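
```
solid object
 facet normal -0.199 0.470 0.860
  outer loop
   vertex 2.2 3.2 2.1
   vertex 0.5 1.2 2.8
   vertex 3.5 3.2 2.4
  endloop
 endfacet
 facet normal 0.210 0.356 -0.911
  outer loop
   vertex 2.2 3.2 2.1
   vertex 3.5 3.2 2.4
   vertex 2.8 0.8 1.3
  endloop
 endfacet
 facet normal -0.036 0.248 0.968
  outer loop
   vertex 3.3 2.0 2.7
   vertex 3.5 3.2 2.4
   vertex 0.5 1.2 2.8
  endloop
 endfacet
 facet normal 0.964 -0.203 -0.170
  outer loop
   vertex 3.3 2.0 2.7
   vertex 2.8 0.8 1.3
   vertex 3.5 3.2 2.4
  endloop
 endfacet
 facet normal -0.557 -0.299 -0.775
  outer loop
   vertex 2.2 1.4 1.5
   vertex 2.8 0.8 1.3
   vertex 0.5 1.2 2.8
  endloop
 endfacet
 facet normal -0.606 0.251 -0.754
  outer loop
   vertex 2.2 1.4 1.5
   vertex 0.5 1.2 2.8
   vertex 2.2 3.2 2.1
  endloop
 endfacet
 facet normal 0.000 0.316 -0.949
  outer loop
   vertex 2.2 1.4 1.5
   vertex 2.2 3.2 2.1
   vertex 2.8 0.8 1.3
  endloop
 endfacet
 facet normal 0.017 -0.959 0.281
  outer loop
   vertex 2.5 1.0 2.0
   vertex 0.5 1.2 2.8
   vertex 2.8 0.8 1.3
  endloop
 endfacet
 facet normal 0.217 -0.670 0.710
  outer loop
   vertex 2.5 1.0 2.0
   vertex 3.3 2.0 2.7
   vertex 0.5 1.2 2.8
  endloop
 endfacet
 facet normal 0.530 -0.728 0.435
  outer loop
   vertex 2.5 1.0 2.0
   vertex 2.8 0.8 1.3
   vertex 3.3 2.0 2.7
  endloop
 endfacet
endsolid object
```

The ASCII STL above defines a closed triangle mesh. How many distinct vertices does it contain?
7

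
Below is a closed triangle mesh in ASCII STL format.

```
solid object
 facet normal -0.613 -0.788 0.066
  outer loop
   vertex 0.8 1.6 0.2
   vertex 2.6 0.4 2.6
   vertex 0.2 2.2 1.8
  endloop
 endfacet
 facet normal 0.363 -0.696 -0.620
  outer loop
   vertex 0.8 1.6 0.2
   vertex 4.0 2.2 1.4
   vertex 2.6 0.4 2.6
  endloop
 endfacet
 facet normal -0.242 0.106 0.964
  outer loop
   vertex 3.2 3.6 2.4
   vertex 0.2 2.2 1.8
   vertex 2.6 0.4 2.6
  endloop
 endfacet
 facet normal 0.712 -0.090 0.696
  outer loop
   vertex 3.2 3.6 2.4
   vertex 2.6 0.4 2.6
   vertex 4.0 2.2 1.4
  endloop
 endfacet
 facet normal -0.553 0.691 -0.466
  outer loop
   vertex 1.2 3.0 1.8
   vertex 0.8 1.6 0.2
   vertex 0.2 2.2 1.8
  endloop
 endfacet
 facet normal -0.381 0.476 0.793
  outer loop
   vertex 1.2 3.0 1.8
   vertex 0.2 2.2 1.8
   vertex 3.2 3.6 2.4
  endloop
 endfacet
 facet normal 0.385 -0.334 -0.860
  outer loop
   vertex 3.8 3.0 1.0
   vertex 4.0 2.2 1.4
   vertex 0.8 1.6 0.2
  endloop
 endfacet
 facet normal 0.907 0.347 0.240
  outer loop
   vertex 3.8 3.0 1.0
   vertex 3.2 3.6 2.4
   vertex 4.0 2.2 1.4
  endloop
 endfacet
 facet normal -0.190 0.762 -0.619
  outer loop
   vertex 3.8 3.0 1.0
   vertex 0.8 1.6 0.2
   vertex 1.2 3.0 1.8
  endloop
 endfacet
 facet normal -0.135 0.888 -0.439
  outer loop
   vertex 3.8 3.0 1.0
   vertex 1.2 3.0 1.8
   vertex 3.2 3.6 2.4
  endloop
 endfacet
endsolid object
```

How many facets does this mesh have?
10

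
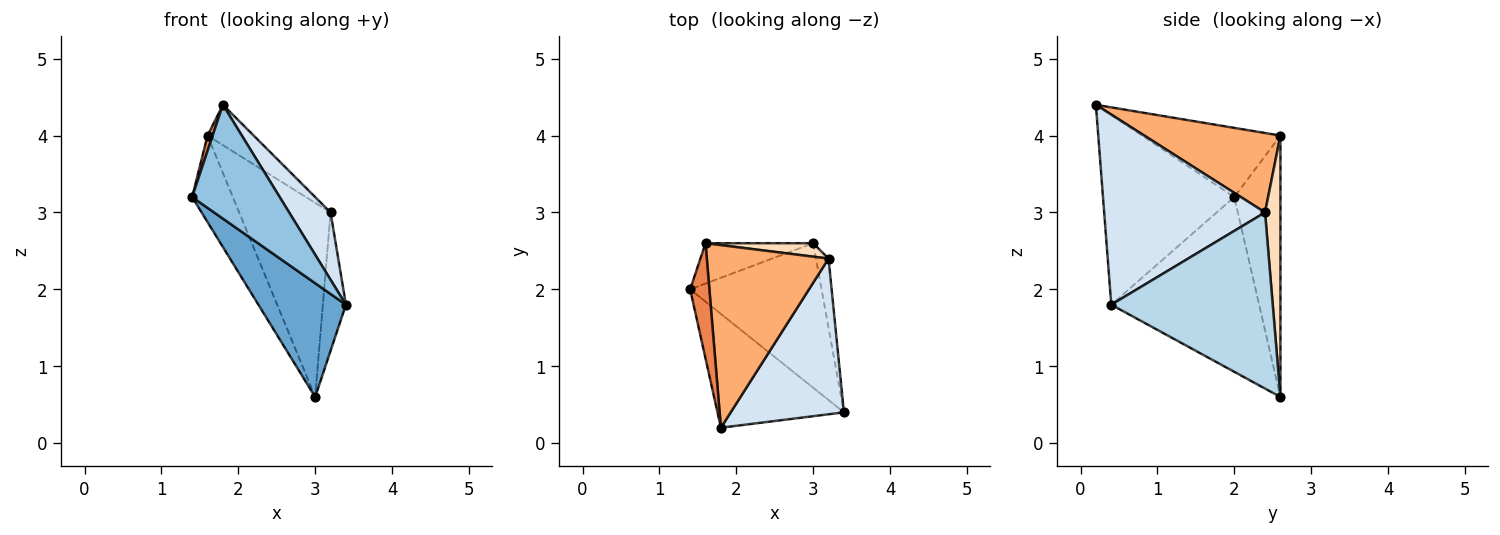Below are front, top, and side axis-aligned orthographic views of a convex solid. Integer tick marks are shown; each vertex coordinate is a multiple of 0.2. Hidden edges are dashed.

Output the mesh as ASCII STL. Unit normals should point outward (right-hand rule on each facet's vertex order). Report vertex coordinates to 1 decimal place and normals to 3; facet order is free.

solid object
 facet normal -0.722 -0.428 -0.543
  outer loop
   vertex 3.0 2.6 0.6
   vertex 3.4 0.4 1.8
   vertex 1.4 2.0 3.2
  endloop
 endfacet
 facet normal -0.728 -0.485 -0.485
  outer loop
   vertex 1.8 0.2 4.4
   vertex 1.4 2.0 3.2
   vertex 3.4 0.4 1.8
  endloop
 endfacet
 facet normal 0.987 0.141 -0.071
  outer loop
   vertex 3.2 2.4 3.0
   vertex 3.4 0.4 1.8
   vertex 3.0 2.6 0.6
  endloop
 endfacet
 facet normal 0.839 -0.216 0.500
  outer loop
   vertex 3.2 2.4 3.0
   vertex 1.8 0.2 4.4
   vertex 3.4 0.4 1.8
  endloop
 endfacet
 facet normal -0.963 -0.036 0.267
  outer loop
   vertex 1.6 2.6 4.0
   vertex 1.4 2.0 3.2
   vertex 1.8 0.2 4.4
  endloop
 endfacet
 facet normal 0.537 0.182 0.823
  outer loop
   vertex 1.6 2.6 4.0
   vertex 1.8 0.2 4.4
   vertex 3.2 2.4 3.0
  endloop
 endfacet
 facet normal -0.716 0.632 -0.295
  outer loop
   vertex 1.6 2.6 4.0
   vertex 3.0 2.6 0.6
   vertex 1.4 2.0 3.2
  endloop
 endfacet
 facet normal 0.166 0.984 0.068
  outer loop
   vertex 1.6 2.6 4.0
   vertex 3.2 2.4 3.0
   vertex 3.0 2.6 0.6
  endloop
 endfacet
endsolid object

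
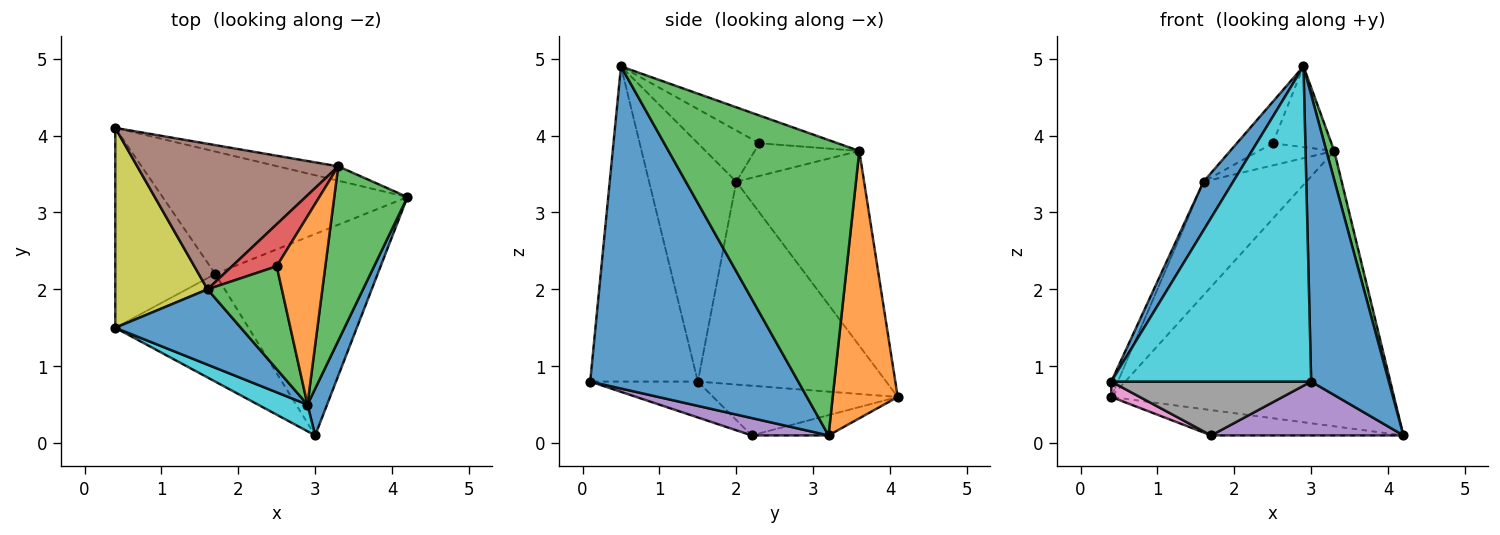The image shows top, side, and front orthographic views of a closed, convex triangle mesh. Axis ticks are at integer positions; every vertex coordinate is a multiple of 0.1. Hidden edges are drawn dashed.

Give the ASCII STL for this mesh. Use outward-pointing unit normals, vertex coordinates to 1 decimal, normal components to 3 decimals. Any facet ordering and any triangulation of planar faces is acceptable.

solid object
 facet normal 0.935 -0.349 0.057
  outer loop
   vertex 2.9 0.5 4.9
   vertex 3.0 0.1 0.8
   vertex 4.2 3.2 0.1
  endloop
 endfacet
 facet normal 0.224 0.973 -0.051
  outer loop
   vertex 3.3 3.6 3.8
   vertex 4.2 3.2 0.1
   vertex 0.4 4.1 0.6
  endloop
 endfacet
 facet normal 0.970 -0.040 0.240
  outer loop
   vertex 3.3 3.6 3.8
   vertex 2.9 0.5 4.9
   vertex 4.2 3.2 0.1
  endloop
 endfacet
 facet normal -0.081 0.202 -0.976
  outer loop
   vertex 1.7 2.2 0.1
   vertex 0.4 4.1 0.6
   vertex 4.2 3.2 0.1
  endloop
 endfacet
 facet normal 0.103 -0.257 -0.961
  outer loop
   vertex 1.7 2.2 0.1
   vertex 4.2 3.2 0.1
   vertex 3.0 0.1 0.8
  endloop
 endfacet
 facet normal -0.607 0.489 0.627
  outer loop
   vertex 1.6 2.0 3.4
   vertex 3.3 3.6 3.8
   vertex 0.4 4.1 0.6
  endloop
 endfacet
 facet normal -0.444 -0.069 -0.893
  outer loop
   vertex 0.4 1.5 0.8
   vertex 0.4 4.1 0.6
   vertex 1.7 2.2 0.1
  endloop
 endfacet
 facet normal -0.234 -0.435 -0.870
  outer loop
   vertex 0.4 1.5 0.8
   vertex 1.7 2.2 0.1
   vertex 3.0 0.1 0.8
  endloop
 endfacet
 facet normal -0.910 0.032 0.414
  outer loop
   vertex 0.4 1.5 0.8
   vertex 1.6 2.0 3.4
   vertex 0.4 4.1 0.6
  endloop
 endfacet
 facet normal -0.473 -0.878 0.074
  outer loop
   vertex 0.4 1.5 0.8
   vertex 3.0 0.1 0.8
   vertex 2.9 0.5 4.9
  endloop
 endfacet
 facet normal -0.847 -0.288 0.446
  outer loop
   vertex 0.4 1.5 0.8
   vertex 2.9 0.5 4.9
   vertex 1.6 2.0 3.4
  endloop
 endfacet
 facet normal -0.465 0.349 0.814
  outer loop
   vertex 2.5 2.3 3.9
   vertex 2.9 0.5 4.9
   vertex 3.3 3.6 3.8
  endloop
 endfacet
 facet normal -0.539 0.314 0.781
  outer loop
   vertex 2.5 2.3 3.9
   vertex 1.6 2.0 3.4
   vertex 2.9 0.5 4.9
  endloop
 endfacet
 facet normal -0.543 0.391 0.743
  outer loop
   vertex 2.5 2.3 3.9
   vertex 3.3 3.6 3.8
   vertex 1.6 2.0 3.4
  endloop
 endfacet
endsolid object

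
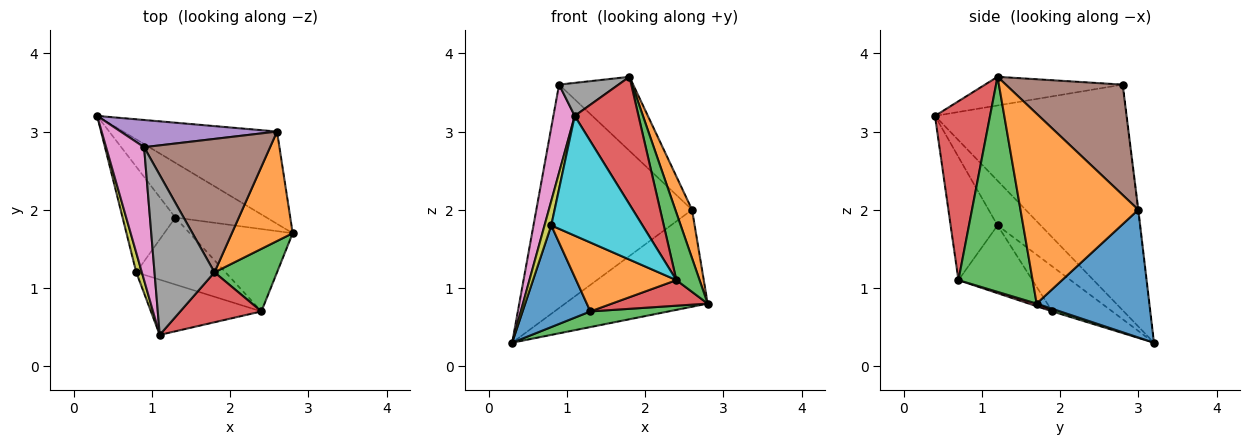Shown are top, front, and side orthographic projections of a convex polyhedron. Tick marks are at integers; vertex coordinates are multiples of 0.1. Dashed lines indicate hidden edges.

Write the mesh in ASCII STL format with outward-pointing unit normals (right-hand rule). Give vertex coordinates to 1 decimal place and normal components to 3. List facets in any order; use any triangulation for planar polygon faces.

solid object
 facet normal 0.497 0.629 -0.598
  outer loop
   vertex 2.6 3.0 2.0
   vertex 2.8 1.7 0.8
   vertex 0.3 3.2 0.3
  endloop
 endfacet
 facet normal 0.944 -0.134 0.302
  outer loop
   vertex 2.6 3.0 2.0
   vertex 1.8 1.2 3.7
   vertex 2.8 1.7 0.8
  endloop
 endfacet
 facet normal 0.920 -0.288 0.268
  outer loop
   vertex 2.4 0.7 1.1
   vertex 2.8 1.7 0.8
   vertex 1.8 1.2 3.7
  endloop
 endfacet
 facet normal 0.626 -0.726 0.284
  outer loop
   vertex 2.4 0.7 1.1
   vertex 1.8 1.2 3.7
   vertex 1.1 0.4 3.2
  endloop
 endfacet
 facet normal -0.003 0.993 0.121
  outer loop
   vertex 0.9 2.8 3.6
   vertex 2.6 3.0 2.0
   vertex 0.3 3.2 0.3
  endloop
 endfacet
 facet normal 0.608 0.385 0.694
  outer loop
   vertex 0.9 2.8 3.6
   vertex 1.8 1.2 3.7
   vertex 2.6 3.0 2.0
  endloop
 endfacet
 facet normal -0.980 -0.109 0.165
  outer loop
   vertex 0.9 2.8 3.6
   vertex 0.3 3.2 0.3
   vertex 1.1 0.4 3.2
  endloop
 endfacet
 facet normal -0.424 -0.183 0.887
  outer loop
   vertex 0.9 2.8 3.6
   vertex 1.1 0.4 3.2
   vertex 1.8 1.2 3.7
  endloop
 endfacet
 facet normal -0.981 -0.153 0.123
  outer loop
   vertex 0.8 1.2 1.8
   vertex 1.1 0.4 3.2
   vertex 0.3 3.2 0.3
  endloop
 endfacet
 facet normal -0.423 -0.823 -0.379
  outer loop
   vertex 0.8 1.2 1.8
   vertex 2.4 0.7 1.1
   vertex 1.1 0.4 3.2
  endloop
 endfacet
 facet normal -0.523 -0.591 -0.614
  outer loop
   vertex 1.3 1.9 0.7
   vertex 0.8 1.2 1.8
   vertex 0.3 3.2 0.3
  endloop
 endfacet
 facet normal -0.468 -0.634 -0.616
  outer loop
   vertex 1.3 1.9 0.7
   vertex 2.4 0.7 1.1
   vertex 0.8 1.2 1.8
  endloop
 endfacet
 facet normal 0.027 -0.275 -0.961
  outer loop
   vertex 1.3 1.9 0.7
   vertex 0.3 3.2 0.3
   vertex 2.8 1.7 0.8
  endloop
 endfacet
 facet normal 0.024 -0.296 -0.955
  outer loop
   vertex 1.3 1.9 0.7
   vertex 2.8 1.7 0.8
   vertex 2.4 0.7 1.1
  endloop
 endfacet
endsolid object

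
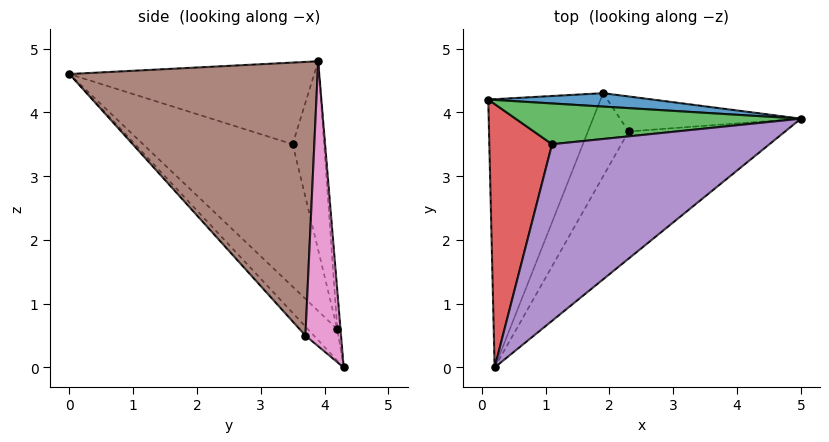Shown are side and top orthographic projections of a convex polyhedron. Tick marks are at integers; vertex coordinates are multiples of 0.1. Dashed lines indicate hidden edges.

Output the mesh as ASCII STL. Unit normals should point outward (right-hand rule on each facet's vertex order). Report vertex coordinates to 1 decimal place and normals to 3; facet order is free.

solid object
 facet normal -0.023 0.995 0.098
  outer loop
   vertex 1.9 4.3 0.0
   vertex 0.1 4.2 0.6
   vertex 5.0 3.9 4.8
  endloop
 endfacet
 facet normal -0.198 -0.678 -0.707
  outer loop
   vertex 1.9 4.3 0.0
   vertex 0.2 0.0 4.6
   vertex 0.1 4.2 0.6
  endloop
 endfacet
 facet normal -0.194 0.936 0.293
  outer loop
   vertex 1.1 3.5 3.5
   vertex 5.0 3.9 4.8
   vertex 0.1 4.2 0.6
  endloop
 endfacet
 facet normal -0.861 0.340 0.379
  outer loop
   vertex 1.1 3.5 3.5
   vertex 0.1 4.2 0.6
   vertex 0.2 0.0 4.6
  endloop
 endfacet
 facet normal -0.328 0.359 0.874
  outer loop
   vertex 1.1 3.5 3.5
   vertex 0.2 0.0 4.6
   vertex 5.0 3.9 4.8
  endloop
 endfacet
 facet normal 0.601 -0.722 -0.344
  outer loop
   vertex 2.3 3.7 0.5
   vertex 5.0 3.9 4.8
   vertex 0.2 0.0 4.6
  endloop
 endfacet
 facet normal 0.839 0.116 -0.532
  outer loop
   vertex 2.3 3.7 0.5
   vertex 1.9 4.3 0.0
   vertex 5.0 3.9 4.8
  endloop
 endfacet
 facet normal -0.157 -0.692 -0.705
  outer loop
   vertex 2.3 3.7 0.5
   vertex 0.2 0.0 4.6
   vertex 1.9 4.3 0.0
  endloop
 endfacet
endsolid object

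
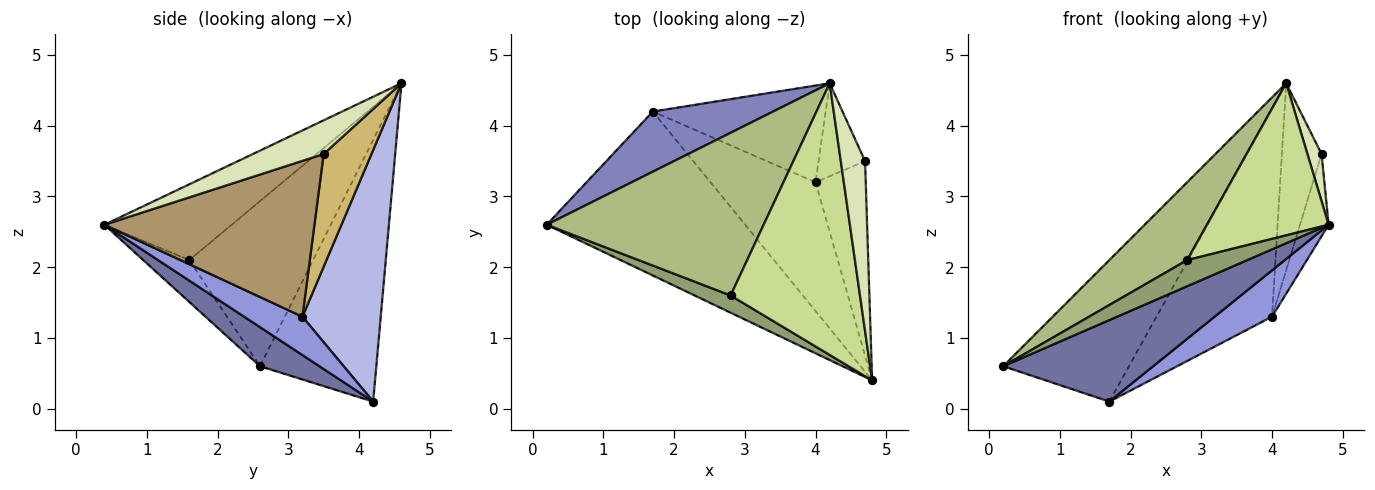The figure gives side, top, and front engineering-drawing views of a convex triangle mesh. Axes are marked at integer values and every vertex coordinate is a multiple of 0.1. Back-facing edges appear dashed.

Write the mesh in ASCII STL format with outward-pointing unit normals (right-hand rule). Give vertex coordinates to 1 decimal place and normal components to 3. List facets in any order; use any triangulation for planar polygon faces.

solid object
 facet normal 0.174 -0.438 -0.882
  outer loop
   vertex 1.7 4.2 0.1
   vertex 4.8 0.4 2.6
   vertex 0.2 2.6 0.6
  endloop
 endfacet
 facet normal -0.648 0.701 0.298
  outer loop
   vertex 1.7 4.2 0.1
   vertex 0.2 2.6 0.6
   vertex 4.2 4.6 4.6
  endloop
 endfacet
 facet normal 0.325 -0.320 -0.890
  outer loop
   vertex 4.0 3.2 1.3
   vertex 4.8 0.4 2.6
   vertex 1.7 4.2 0.1
  endloop
 endfacet
 facet normal 0.523 0.773 -0.359
  outer loop
   vertex 4.0 3.2 1.3
   vertex 1.7 4.2 0.1
   vertex 4.2 4.6 4.6
  endloop
 endfacet
 facet normal -0.538 -0.704 0.464
  outer loop
   vertex 2.8 1.6 2.1
   vertex 0.2 2.6 0.6
   vertex 4.8 0.4 2.6
  endloop
 endfacet
 facet normal -0.566 -0.356 0.744
  outer loop
   vertex 2.8 1.6 2.1
   vertex 4.2 4.6 4.6
   vertex 0.2 2.6 0.6
  endloop
 endfacet
 facet normal -0.455 -0.435 0.777
  outer loop
   vertex 2.8 1.6 2.1
   vertex 4.8 0.4 2.6
   vertex 4.2 4.6 4.6
  endloop
 endfacet
 facet normal 0.801 -0.160 0.577
  outer loop
   vertex 4.7 3.5 3.6
   vertex 4.2 4.6 4.6
   vertex 4.8 0.4 2.6
  endloop
 endfacet
 facet normal 0.944 0.129 -0.304
  outer loop
   vertex 4.7 3.5 3.6
   vertex 4.8 0.4 2.6
   vertex 4.0 3.2 1.3
  endloop
 endfacet
 facet normal 0.734 0.609 -0.303
  outer loop
   vertex 4.7 3.5 3.6
   vertex 4.0 3.2 1.3
   vertex 4.2 4.6 4.6
  endloop
 endfacet
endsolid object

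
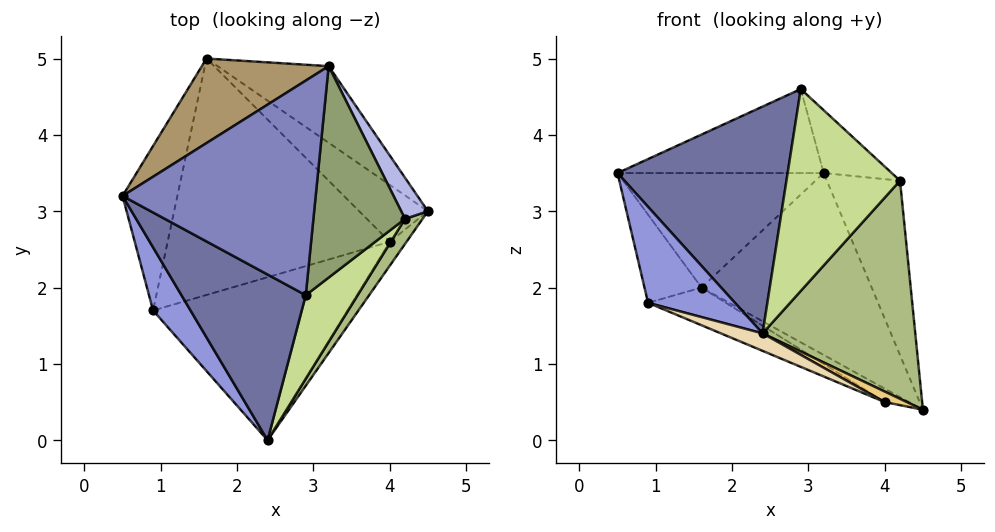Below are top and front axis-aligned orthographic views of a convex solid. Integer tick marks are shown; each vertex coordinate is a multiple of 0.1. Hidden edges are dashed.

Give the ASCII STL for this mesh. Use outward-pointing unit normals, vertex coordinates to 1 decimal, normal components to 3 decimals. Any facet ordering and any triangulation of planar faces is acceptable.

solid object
 facet normal -0.578 -0.659 0.482
  outer loop
   vertex 2.9 1.9 4.6
   vertex 0.5 3.2 3.5
   vertex 2.4 0.0 1.4
  endloop
 endfacet
 facet normal -0.224 0.355 0.908
  outer loop
   vertex 3.2 4.9 3.5
   vertex 0.5 3.2 3.5
   vertex 2.9 1.9 4.6
  endloop
 endfacet
 facet normal -0.625 -0.652 0.429
  outer loop
   vertex 0.9 1.7 1.8
   vertex 2.4 0.0 1.4
   vertex 0.5 3.2 3.5
  endloop
 endfacet
 facet normal 0.892 0.441 0.104
  outer loop
   vertex 4.2 2.9 3.4
   vertex 4.5 3.0 0.4
   vertex 3.2 4.9 3.5
  endloop
 endfacet
 facet normal 0.554 0.237 0.798
  outer loop
   vertex 4.2 2.9 3.4
   vertex 3.2 4.9 3.5
   vertex 2.9 1.9 4.6
  endloop
 endfacet
 facet normal 0.827 -0.558 0.064
  outer loop
   vertex 4.2 2.9 3.4
   vertex 2.4 0.0 1.4
   vertex 4.5 3.0 0.4
  endloop
 endfacet
 facet normal 0.729 -0.633 0.262
  outer loop
   vertex 4.2 2.9 3.4
   vertex 2.9 1.9 4.6
   vertex 2.4 0.0 1.4
  endloop
 endfacet
 facet normal -0.892 0.213 -0.398
  outer loop
   vertex 1.6 5.0 2.0
   vertex 0.9 1.7 1.8
   vertex 0.5 3.2 3.5
  endloop
 endfacet
 facet normal -0.452 0.718 0.530
  outer loop
   vertex 1.6 5.0 2.0
   vertex 0.5 3.2 3.5
   vertex 3.2 4.9 3.5
  endloop
 endfacet
 facet normal 0.388 0.849 -0.358
  outer loop
   vertex 1.6 5.0 2.0
   vertex 3.2 4.9 3.5
   vertex 4.5 3.0 0.4
  endloop
 endfacet
 facet normal 0.137 -0.398 -0.907
  outer loop
   vertex 4.0 2.6 0.5
   vertex 4.5 3.0 0.4
   vertex 2.4 0.0 1.4
  endloop
 endfacet
 facet normal -0.360 -0.099 -0.928
  outer loop
   vertex 4.0 2.6 0.5
   vertex 2.4 0.0 1.4
   vertex 0.9 1.7 1.8
  endloop
 endfacet
 facet normal -0.354 0.215 -0.910
  outer loop
   vertex 4.0 2.6 0.5
   vertex 1.6 5.0 2.0
   vertex 4.5 3.0 0.4
  endloop
 endfacet
 facet normal -0.418 0.143 -0.897
  outer loop
   vertex 4.0 2.6 0.5
   vertex 0.9 1.7 1.8
   vertex 1.6 5.0 2.0
  endloop
 endfacet
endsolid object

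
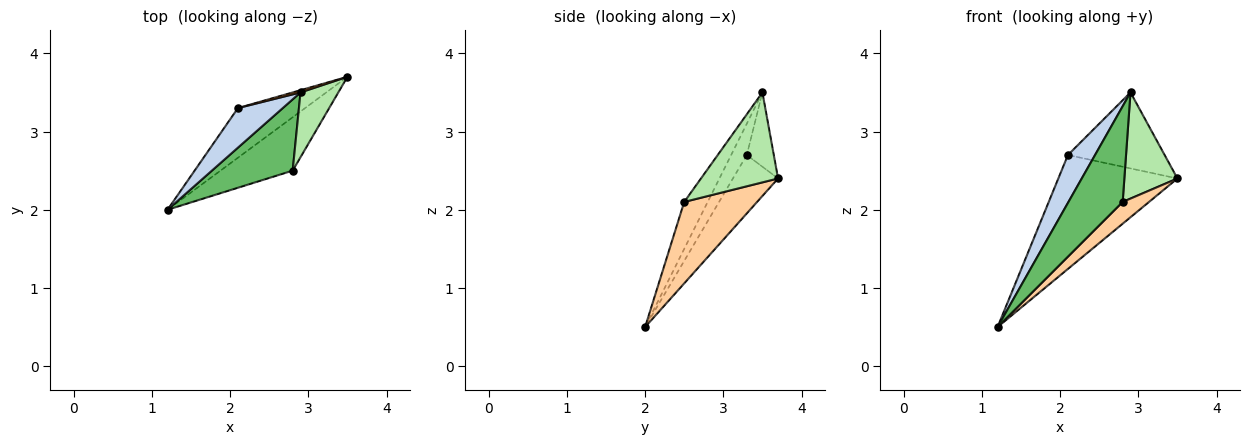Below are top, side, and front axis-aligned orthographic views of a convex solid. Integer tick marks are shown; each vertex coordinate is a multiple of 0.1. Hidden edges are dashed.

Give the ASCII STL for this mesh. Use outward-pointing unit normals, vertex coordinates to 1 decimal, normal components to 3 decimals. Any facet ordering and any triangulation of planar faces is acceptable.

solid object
 facet normal -0.328 0.866 -0.377
  outer loop
   vertex 2.1 3.3 2.7
   vertex 3.5 3.7 2.4
   vertex 1.2 2.0 0.5
  endloop
 endfacet
 facet normal -0.406 -0.704 0.582
  outer loop
   vertex 2.1 3.3 2.7
   vertex 1.2 2.0 0.5
   vertex 2.9 3.5 3.5
  endloop
 endfacet
 facet normal -0.269 0.963 0.028
  outer loop
   vertex 2.1 3.3 2.7
   vertex 2.9 3.5 3.5
   vertex 3.5 3.7 2.4
  endloop
 endfacet
 facet normal 0.722 -0.261 -0.641
  outer loop
   vertex 2.8 2.5 2.1
   vertex 1.2 2.0 0.5
   vertex 3.5 3.7 2.4
  endloop
 endfacet
 facet normal -0.328 -0.758 0.565
  outer loop
   vertex 2.8 2.5 2.1
   vertex 2.9 3.5 3.5
   vertex 1.2 2.0 0.5
  endloop
 endfacet
 facet normal 0.778 -0.536 0.327
  outer loop
   vertex 2.8 2.5 2.1
   vertex 3.5 3.7 2.4
   vertex 2.9 3.5 3.5
  endloop
 endfacet
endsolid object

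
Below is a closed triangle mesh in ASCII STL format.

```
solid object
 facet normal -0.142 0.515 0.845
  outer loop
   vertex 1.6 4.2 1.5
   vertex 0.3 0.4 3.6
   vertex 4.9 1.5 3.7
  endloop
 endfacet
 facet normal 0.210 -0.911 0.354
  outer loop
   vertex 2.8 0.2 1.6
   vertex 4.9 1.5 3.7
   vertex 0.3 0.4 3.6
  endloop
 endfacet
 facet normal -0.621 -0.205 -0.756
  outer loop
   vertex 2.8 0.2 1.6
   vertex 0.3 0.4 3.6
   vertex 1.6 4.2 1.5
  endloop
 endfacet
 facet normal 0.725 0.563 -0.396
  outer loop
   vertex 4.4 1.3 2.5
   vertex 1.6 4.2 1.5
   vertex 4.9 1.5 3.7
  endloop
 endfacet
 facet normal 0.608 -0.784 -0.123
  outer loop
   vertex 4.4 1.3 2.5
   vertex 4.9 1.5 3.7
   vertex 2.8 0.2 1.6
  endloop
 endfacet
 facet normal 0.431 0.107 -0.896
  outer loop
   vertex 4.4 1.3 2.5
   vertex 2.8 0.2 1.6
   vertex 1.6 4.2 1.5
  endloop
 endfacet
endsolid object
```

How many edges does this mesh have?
9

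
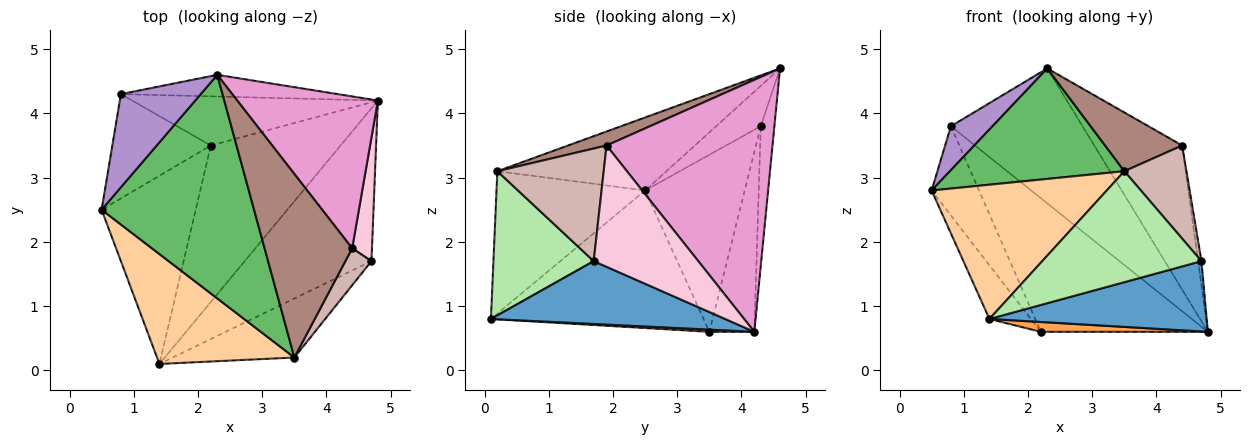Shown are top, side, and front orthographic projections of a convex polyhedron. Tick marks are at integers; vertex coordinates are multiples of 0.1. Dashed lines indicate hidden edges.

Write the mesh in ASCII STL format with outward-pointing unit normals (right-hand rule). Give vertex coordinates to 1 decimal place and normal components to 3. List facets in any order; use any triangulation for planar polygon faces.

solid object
 facet normal 0.411 -0.381 -0.828
  outer loop
   vertex 4.7 1.7 1.7
   vertex 1.4 0.1 0.8
   vertex 4.8 4.2 0.6
  endloop
 endfacet
 facet normal -0.815 0.159 -0.557
  outer loop
   vertex 2.2 3.5 0.6
   vertex 1.4 0.1 0.8
   vertex 0.5 2.5 2.8
  endloop
 endfacet
 facet normal 0.017 -0.063 -0.998
  outer loop
   vertex 2.2 3.5 0.6
   vertex 4.8 4.2 0.6
   vertex 1.4 0.1 0.8
  endloop
 endfacet
 facet normal -0.549 -0.647 0.529
  outer loop
   vertex 3.5 0.2 3.1
   vertex 0.5 2.5 2.8
   vertex 1.4 0.1 0.8
  endloop
 endfacet
 facet normal -0.395 -0.407 0.824
  outer loop
   vertex 3.5 0.2 3.1
   vertex 2.3 4.6 4.7
   vertex 0.5 2.5 2.8
  endloop
 endfacet
 facet normal 0.486 -0.772 -0.410
  outer loop
   vertex 3.5 0.2 3.1
   vertex 1.4 0.1 0.8
   vertex 4.7 1.7 1.7
  endloop
 endfacet
 facet normal -0.102 0.982 -0.158
  outer loop
   vertex 0.8 4.3 3.8
   vertex 2.3 4.6 4.7
   vertex 4.8 4.2 0.6
  endloop
 endfacet
 facet normal -0.245 0.910 -0.335
  outer loop
   vertex 0.8 4.3 3.8
   vertex 4.8 4.2 0.6
   vertex 2.2 3.5 0.6
  endloop
 endfacet
 facet normal -0.416 -0.388 0.823
  outer loop
   vertex 0.8 4.3 3.8
   vertex 0.5 2.5 2.8
   vertex 2.3 4.6 4.7
  endloop
 endfacet
 facet normal -0.807 0.384 -0.449
  outer loop
   vertex 0.8 4.3 3.8
   vertex 2.2 3.5 0.6
   vertex 0.5 2.5 2.8
  endloop
 endfacet
 facet normal 0.151 -0.301 0.942
  outer loop
   vertex 4.4 1.9 3.5
   vertex 2.3 4.6 4.7
   vertex 3.5 0.2 3.1
  endloop
 endfacet
 facet normal 0.847 -0.494 0.196
  outer loop
   vertex 4.4 1.9 3.5
   vertex 3.5 0.2 3.1
   vertex 4.7 1.7 1.7
  endloop
 endfacet
 facet normal 0.793 0.420 0.442
  outer loop
   vertex 4.4 1.9 3.5
   vertex 4.8 4.2 0.6
   vertex 2.3 4.6 4.7
  endloop
 endfacet
 facet normal 0.986 0.031 0.161
  outer loop
   vertex 4.4 1.9 3.5
   vertex 4.7 1.7 1.7
   vertex 4.8 4.2 0.6
  endloop
 endfacet
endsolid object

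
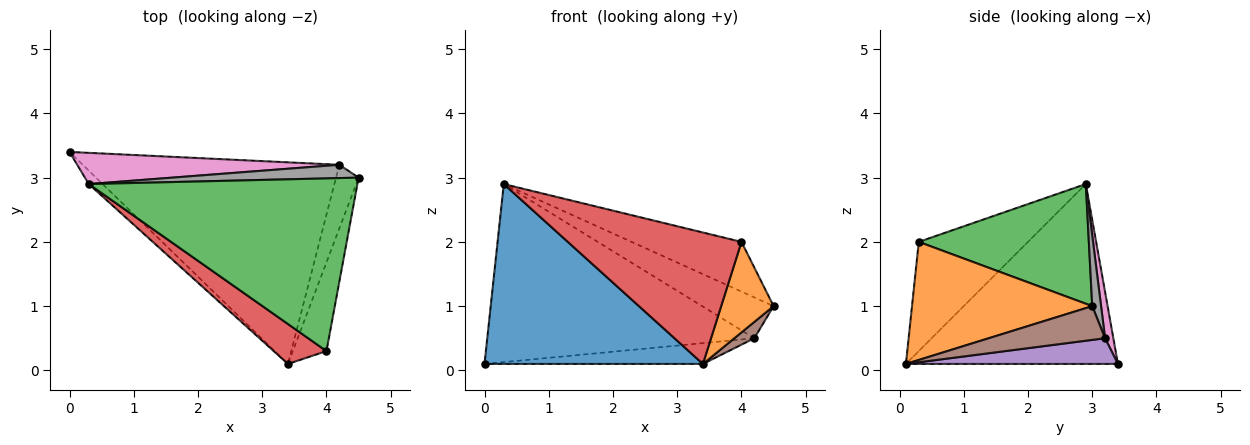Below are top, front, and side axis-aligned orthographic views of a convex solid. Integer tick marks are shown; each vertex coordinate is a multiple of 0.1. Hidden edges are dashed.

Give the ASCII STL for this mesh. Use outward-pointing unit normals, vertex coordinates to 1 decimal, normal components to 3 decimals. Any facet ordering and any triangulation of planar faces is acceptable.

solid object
 facet normal -0.695 -0.717 -0.053
  outer loop
   vertex 0.3 2.9 2.9
   vertex 0.0 3.4 0.1
   vertex 3.4 0.1 0.1
  endloop
 endfacet
 facet normal 0.926 -0.269 -0.264
  outer loop
   vertex 4.0 0.3 2.0
   vertex 3.4 0.1 0.1
   vertex 4.5 3.0 1.0
  endloop
 endfacet
 facet normal 0.394 0.254 0.883
  outer loop
   vertex 4.0 0.3 2.0
   vertex 4.5 3.0 1.0
   vertex 0.3 2.9 2.9
  endloop
 endfacet
 facet normal -0.516 -0.820 0.249
  outer loop
   vertex 4.0 0.3 2.0
   vertex 0.3 2.9 2.9
   vertex 3.4 0.1 0.1
  endloop
 endfacet
 facet normal 0.099 0.102 -0.990
  outer loop
   vertex 4.2 3.2 0.5
   vertex 3.4 0.1 0.1
   vertex 0.0 3.4 0.1
  endloop
 endfacet
 facet normal 0.823 -0.141 -0.550
  outer loop
   vertex 4.2 3.2 0.5
   vertex 4.5 3.0 1.0
   vertex 3.4 0.1 0.1
  endloop
 endfacet
 facet normal 0.030 0.985 0.173
  outer loop
   vertex 4.2 3.2 0.5
   vertex 0.0 3.4 0.1
   vertex 0.3 2.9 2.9
  endloop
 endfacet
 facet normal 0.117 0.944 0.308
  outer loop
   vertex 4.2 3.2 0.5
   vertex 0.3 2.9 2.9
   vertex 4.5 3.0 1.0
  endloop
 endfacet
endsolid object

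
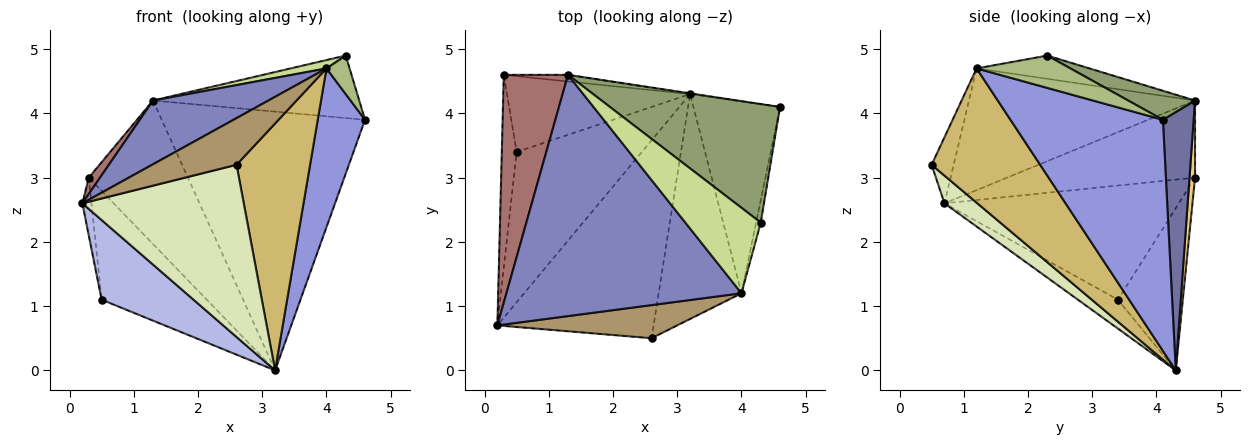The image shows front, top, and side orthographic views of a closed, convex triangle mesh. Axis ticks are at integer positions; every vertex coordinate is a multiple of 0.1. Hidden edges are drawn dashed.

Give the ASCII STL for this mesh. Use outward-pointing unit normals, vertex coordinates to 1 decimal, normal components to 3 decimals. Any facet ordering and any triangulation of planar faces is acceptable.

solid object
 facet normal 0.150 0.989 -0.003
  outer loop
   vertex 3.2 4.3 0.0
   vertex 1.3 4.6 4.2
   vertex 4.6 4.1 3.9
  endloop
 endfacet
 facet normal -0.448 -0.228 0.865
  outer loop
   vertex 4.0 1.2 4.7
   vertex 1.3 4.6 4.2
   vertex 0.2 0.7 2.6
  endloop
 endfacet
 facet normal 0.899 -0.279 -0.337
  outer loop
   vertex 4.0 1.2 4.7
   vertex 3.2 4.3 0.0
   vertex 4.6 4.1 3.9
  endloop
 endfacet
 facet normal -0.200 -0.459 -0.866
  outer loop
   vertex 0.5 3.4 1.1
   vertex 3.2 4.3 0.0
   vertex 0.2 0.7 2.6
  endloop
 endfacet
 facet normal 0.149 0.461 0.875
  outer loop
   vertex 4.3 2.3 4.9
   vertex 4.6 4.1 3.9
   vertex 1.3 4.6 4.2
  endloop
 endfacet
 facet normal 0.962 -0.237 -0.138
  outer loop
   vertex 4.3 2.3 4.9
   vertex 4.0 1.2 4.7
   vertex 4.6 4.1 3.9
  endloop
 endfacet
 facet normal -0.293 -0.093 0.951
  outer loop
   vertex 4.3 2.3 4.9
   vertex 1.3 4.6 4.2
   vertex 4.0 1.2 4.7
  endloop
 endfacet
 facet normal 0.133 -0.651 -0.748
  outer loop
   vertex 2.6 0.5 3.2
   vertex 0.2 0.7 2.6
   vertex 3.2 4.3 0.0
  endloop
 endfacet
 facet normal -0.208 -0.797 0.566
  outer loop
   vertex 2.6 0.5 3.2
   vertex 4.0 1.2 4.7
   vertex 0.2 0.7 2.6
  endloop
 endfacet
 facet normal 0.737 -0.500 -0.455
  outer loop
   vertex 2.6 0.5 3.2
   vertex 3.2 4.3 0.0
   vertex 4.0 1.2 4.7
  endloop
 endfacet
 facet normal 0.055 0.997 -0.046
  outer loop
   vertex 0.3 4.6 3.0
   vertex 1.3 4.6 4.2
   vertex 3.2 4.3 0.0
  endloop
 endfacet
 facet normal -0.452 0.732 -0.510
  outer loop
   vertex 0.3 4.6 3.0
   vertex 3.2 4.3 0.0
   vertex 0.5 3.4 1.1
  endloop
 endfacet
 facet normal -0.767 -0.046 0.640
  outer loop
   vertex 0.3 4.6 3.0
   vertex 0.2 0.7 2.6
   vertex 1.3 4.6 4.2
  endloop
 endfacet
 facet normal -0.991 0.039 -0.129
  outer loop
   vertex 0.3 4.6 3.0
   vertex 0.5 3.4 1.1
   vertex 0.2 0.7 2.6
  endloop
 endfacet
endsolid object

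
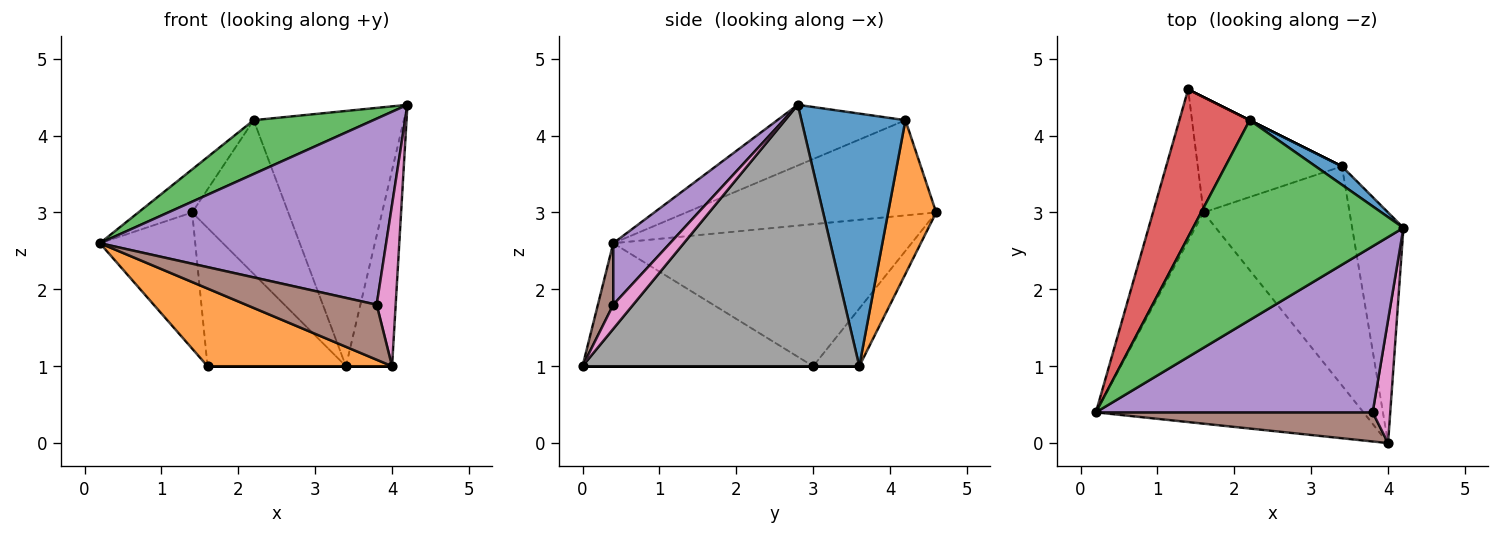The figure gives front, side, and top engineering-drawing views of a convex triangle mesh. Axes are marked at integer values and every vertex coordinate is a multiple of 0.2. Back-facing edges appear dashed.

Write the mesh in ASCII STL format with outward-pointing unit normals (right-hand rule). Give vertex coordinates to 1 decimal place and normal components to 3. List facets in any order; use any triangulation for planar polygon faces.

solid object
 facet normal -0.902 0.288 -0.321
  outer loop
   vertex 1.6 3.0 1.0
   vertex 0.2 0.4 2.6
   vertex 1.4 4.6 3.0
  endloop
 endfacet
 facet normal -0.396 -0.317 -0.862
  outer loop
   vertex 1.6 3.0 1.0
   vertex 4.0 0.0 1.0
   vertex 0.2 0.4 2.6
  endloop
 endfacet
 facet normal -0.268 -0.250 0.930
  outer loop
   vertex 2.2 4.2 4.2
   vertex 0.2 0.4 2.6
   vertex 4.2 2.8 4.4
  endloop
 endfacet
 facet normal -0.793 0.171 0.585
  outer loop
   vertex 2.2 4.2 4.2
   vertex 1.4 4.6 3.0
   vertex 0.2 0.4 2.6
  endloop
 endfacet
 facet normal 0.146 -0.738 0.659
  outer loop
   vertex 3.8 0.4 1.8
   vertex 4.2 2.8 4.4
   vertex 0.2 0.4 2.6
  endloop
 endfacet
 facet normal 0.103 -0.879 0.465
  outer loop
   vertex 3.8 0.4 1.8
   vertex 0.2 0.4 2.6
   vertex 4.0 0.0 1.0
  endloop
 endfacet
 facet normal 0.640 -0.611 0.466
  outer loop
   vertex 3.8 0.4 1.8
   vertex 4.0 0.0 1.0
   vertex 4.2 2.8 4.4
  endloop
 endfacet
 facet normal 0.968 0.161 -0.190
  outer loop
   vertex 3.4 3.6 1.0
   vertex 4.2 2.8 4.4
   vertex 4.0 0.0 1.0
  endloop
 endfacet
 facet normal 0.000 0.000 -1.000
  outer loop
   vertex 3.4 3.6 1.0
   vertex 4.0 0.0 1.0
   vertex 1.6 3.0 1.0
  endloop
 endfacet
 facet normal -0.248 0.744 -0.620
  outer loop
   vertex 3.4 3.6 1.0
   vertex 1.6 3.0 1.0
   vertex 1.4 4.6 3.0
  endloop
 endfacet
 facet normal 0.568 0.821 0.059
  outer loop
   vertex 3.4 3.6 1.0
   vertex 2.2 4.2 4.2
   vertex 4.2 2.8 4.4
  endloop
 endfacet
 facet normal 0.447 0.894 0.000
  outer loop
   vertex 3.4 3.6 1.0
   vertex 1.4 4.6 3.0
   vertex 2.2 4.2 4.2
  endloop
 endfacet
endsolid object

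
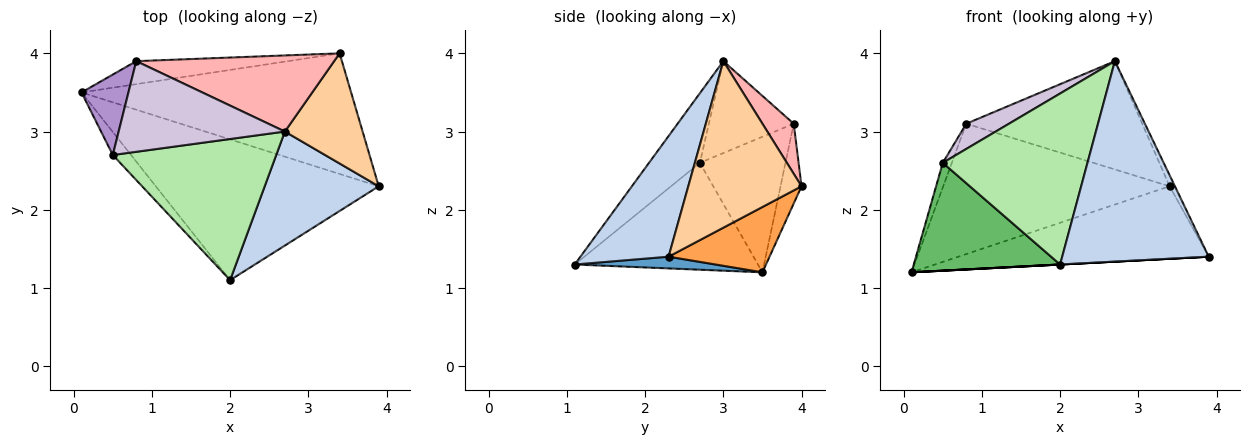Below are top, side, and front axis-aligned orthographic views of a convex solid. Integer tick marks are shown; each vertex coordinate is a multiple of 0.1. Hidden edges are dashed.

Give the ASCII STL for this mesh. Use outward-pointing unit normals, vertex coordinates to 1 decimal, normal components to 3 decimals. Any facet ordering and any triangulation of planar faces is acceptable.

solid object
 facet normal 0.053 0.000 -0.999
  outer loop
   vertex 2.0 1.1 1.3
   vertex 0.1 3.5 1.2
   vertex 3.9 2.3 1.4
  endloop
 endfacet
 facet normal 0.463 -0.770 0.438
  outer loop
   vertex 2.7 3.0 3.9
   vertex 2.0 1.1 1.3
   vertex 3.9 2.3 1.4
  endloop
 endfacet
 facet normal 0.203 0.504 -0.839
  outer loop
   vertex 3.4 4.0 2.3
   vertex 3.9 2.3 1.4
   vertex 0.1 3.5 1.2
  endloop
 endfacet
 facet normal 0.905 0.043 0.423
  outer loop
   vertex 3.4 4.0 2.3
   vertex 2.7 3.0 3.9
   vertex 3.9 2.3 1.4
  endloop
 endfacet
 facet normal -0.774 -0.619 -0.132
  outer loop
   vertex 0.5 2.7 2.6
   vertex 0.1 3.5 1.2
   vertex 2.0 1.1 1.3
  endloop
 endfacet
 facet normal -0.262 -0.744 0.614
  outer loop
   vertex 0.5 2.7 2.6
   vertex 2.0 1.1 1.3
   vertex 2.7 3.0 3.9
  endloop
 endfacet
 facet normal -0.091 0.981 -0.173
  outer loop
   vertex 0.8 3.9 3.1
   vertex 3.4 4.0 2.3
   vertex 0.1 3.5 1.2
  endloop
 endfacet
 facet normal 0.144 0.810 0.569
  outer loop
   vertex 0.8 3.9 3.1
   vertex 2.7 3.0 3.9
   vertex 3.4 4.0 2.3
  endloop
 endfacet
 facet normal -0.940 0.099 0.325
  outer loop
   vertex 0.8 3.9 3.1
   vertex 0.1 3.5 1.2
   vertex 0.5 2.7 2.6
  endloop
 endfacet
 facet normal -0.470 -0.237 0.850
  outer loop
   vertex 0.8 3.9 3.1
   vertex 0.5 2.7 2.6
   vertex 2.7 3.0 3.9
  endloop
 endfacet
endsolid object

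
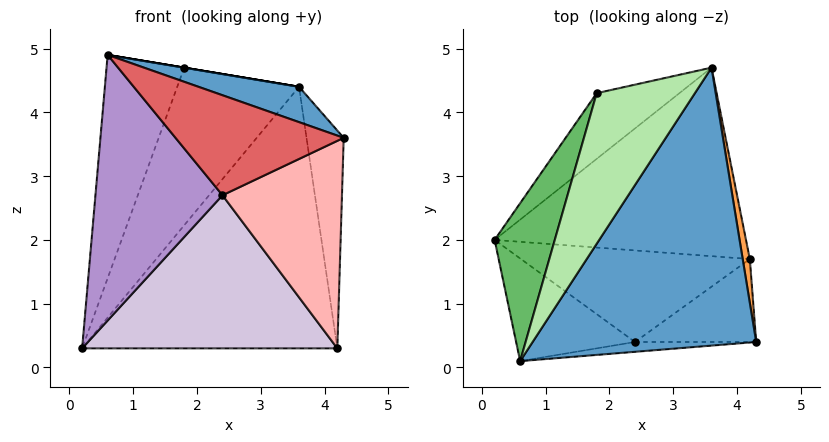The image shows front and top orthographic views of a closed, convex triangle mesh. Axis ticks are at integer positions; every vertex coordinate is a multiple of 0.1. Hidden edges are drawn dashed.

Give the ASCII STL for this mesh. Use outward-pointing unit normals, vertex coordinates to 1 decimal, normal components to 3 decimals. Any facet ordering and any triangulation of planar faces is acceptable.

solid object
 facet normal 0.338 -0.119 0.934
  outer loop
   vertex 0.6 0.1 4.9
   vertex 4.3 0.4 3.6
   vertex 3.6 4.7 4.4
  endloop
 endfacet
 facet normal 0.061 0.810 -0.584
  outer loop
   vertex 4.2 1.7 0.3
   vertex 0.2 2.0 0.3
   vertex 3.6 4.7 4.4
  endloop
 endfacet
 facet normal 0.987 0.155 0.031
  outer loop
   vertex 4.2 1.7 0.3
   vertex 3.6 4.7 4.4
   vertex 4.3 0.4 3.6
  endloop
 endfacet
 facet normal -0.260 0.891 -0.371
  outer loop
   vertex 1.8 4.3 4.7
   vertex 3.6 4.7 4.4
   vertex 0.2 2.0 0.3
  endloop
 endfacet
 facet normal -0.940 0.278 0.197
  outer loop
   vertex 1.8 4.3 4.7
   vertex 0.2 2.0 0.3
   vertex 0.6 0.1 4.9
  endloop
 endfacet
 facet normal 0.164 0.000 0.986
  outer loop
   vertex 1.8 4.3 4.7
   vertex 0.6 0.1 4.9
   vertex 3.6 4.7 4.4
  endloop
 endfacet
 facet normal 0.046 -0.994 -0.098
  outer loop
   vertex 2.4 0.4 2.7
   vertex 4.3 0.4 3.6
   vertex 0.6 0.1 4.9
  endloop
 endfacet
 facet normal 0.173 -0.915 -0.366
  outer loop
   vertex 2.4 0.4 2.7
   vertex 4.2 1.7 0.3
   vertex 4.3 0.4 3.6
  endloop
 endfacet
 facet normal -0.274 -0.897 -0.347
  outer loop
   vertex 2.4 0.4 2.7
   vertex 0.6 0.1 4.9
   vertex 0.2 2.0 0.3
  endloop
 endfacet
 facet normal -0.064 -0.857 -0.512
  outer loop
   vertex 2.4 0.4 2.7
   vertex 0.2 2.0 0.3
   vertex 4.2 1.7 0.3
  endloop
 endfacet
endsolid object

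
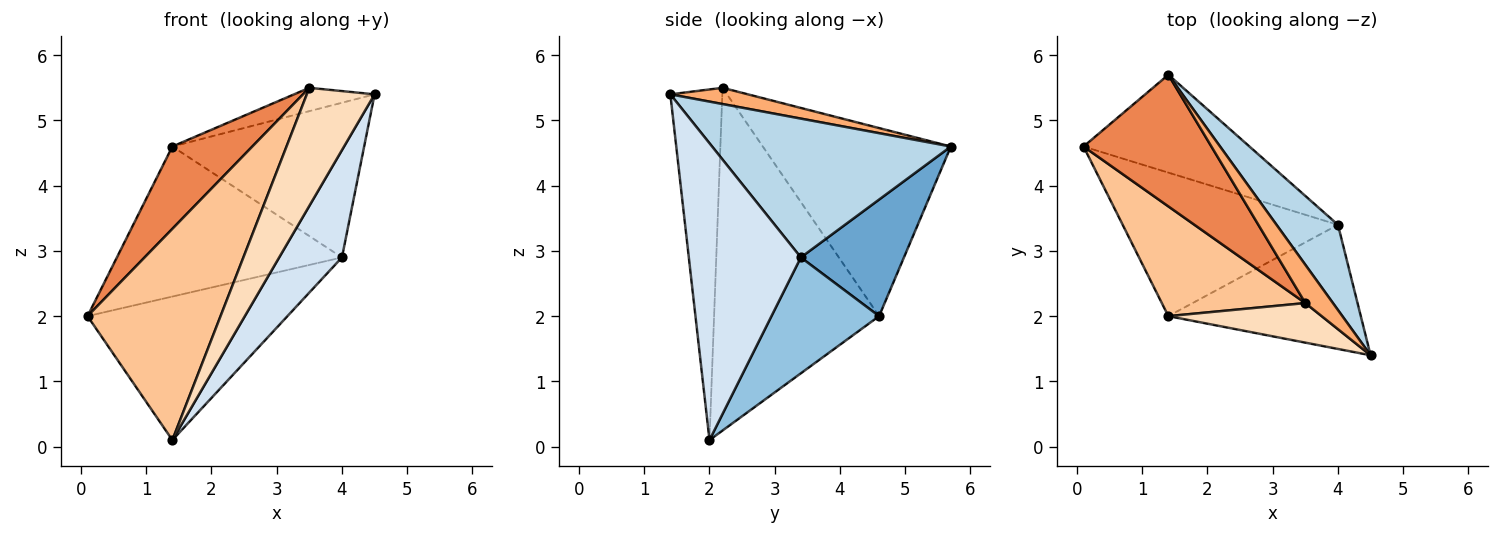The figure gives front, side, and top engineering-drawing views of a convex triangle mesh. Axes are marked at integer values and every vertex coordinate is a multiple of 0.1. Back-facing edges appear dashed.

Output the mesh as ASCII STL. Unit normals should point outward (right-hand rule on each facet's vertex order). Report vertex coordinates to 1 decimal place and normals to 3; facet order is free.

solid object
 facet normal 0.358 0.782 -0.510
  outer loop
   vertex 4.0 3.4 2.9
   vertex 0.1 4.6 2.0
   vertex 1.4 5.7 4.6
  endloop
 endfacet
 facet normal 0.356 0.661 -0.661
  outer loop
   vertex 4.0 3.4 2.9
   vertex 1.4 2.0 0.1
   vertex 0.1 4.6 2.0
  endloop
 endfacet
 facet normal 0.737 0.592 0.326
  outer loop
   vertex 4.0 3.4 2.9
   vertex 1.4 5.7 4.6
   vertex 4.5 1.4 5.4
  endloop
 endfacet
 facet normal 0.759 -0.426 -0.492
  outer loop
   vertex 4.0 3.4 2.9
   vertex 4.5 1.4 5.4
   vertex 1.4 2.0 0.1
  endloop
 endfacet
 facet normal -0.780 -0.332 0.530
  outer loop
   vertex 3.5 2.2 5.5
   vertex 1.4 5.7 4.6
   vertex 0.1 4.6 2.0
  endloop
 endfacet
 facet normal 0.449 0.465 0.763
  outer loop
   vertex 3.5 2.2 5.5
   vertex 4.5 1.4 5.4
   vertex 1.4 5.7 4.6
  endloop
 endfacet
 facet normal -0.740 -0.597 0.310
  outer loop
   vertex 3.5 2.2 5.5
   vertex 0.1 4.6 2.0
   vertex 1.4 2.0 0.1
  endloop
 endfacet
 facet normal -0.588 -0.767 0.257
  outer loop
   vertex 3.5 2.2 5.5
   vertex 1.4 2.0 0.1
   vertex 4.5 1.4 5.4
  endloop
 endfacet
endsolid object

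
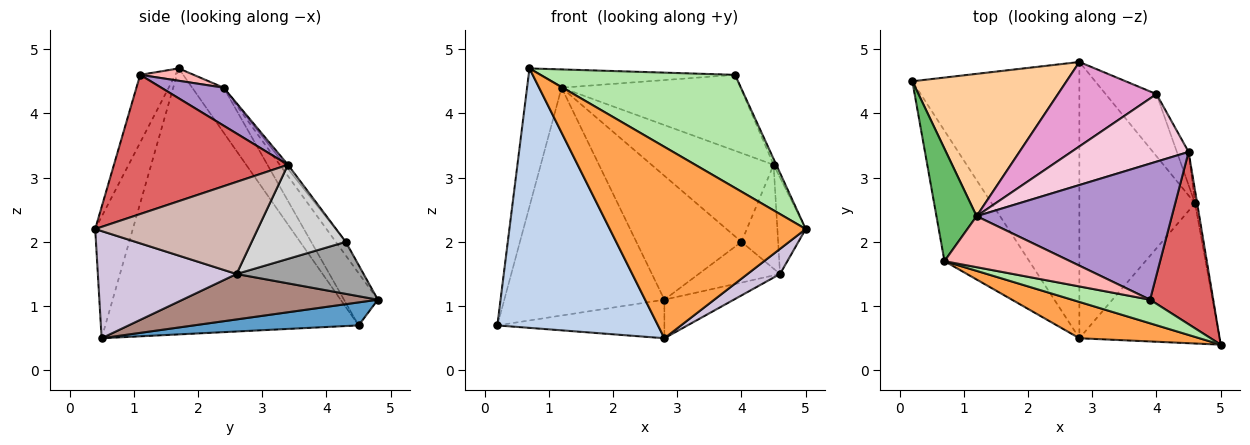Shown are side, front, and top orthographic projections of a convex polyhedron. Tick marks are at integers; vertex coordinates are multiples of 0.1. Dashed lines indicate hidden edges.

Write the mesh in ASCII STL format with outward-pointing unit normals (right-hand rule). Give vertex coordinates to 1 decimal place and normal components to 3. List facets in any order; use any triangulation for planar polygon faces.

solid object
 facet normal 0.135 0.137 -0.981
  outer loop
   vertex 2.8 0.5 0.5
   vertex 0.2 4.5 0.7
   vertex 2.8 4.8 1.1
  endloop
 endfacet
 facet normal -0.815 -0.517 -0.260
  outer loop
   vertex 2.8 0.5 0.5
   vertex 0.7 1.7 4.7
   vertex 0.2 4.5 0.7
  endloop
 endfacet
 facet normal -0.185 -0.965 0.183
  outer loop
   vertex 2.8 0.5 0.5
   vertex 5.0 0.4 2.2
   vertex 0.7 1.7 4.7
  endloop
 endfacet
 facet normal -0.177 0.835 0.522
  outer loop
   vertex 1.2 2.4 4.4
   vertex 2.8 4.8 1.1
   vertex 0.2 4.5 0.7
  endloop
 endfacet
 facet normal -0.577 0.633 0.515
  outer loop
   vertex 1.2 2.4 4.4
   vertex 0.2 4.5 0.7
   vertex 0.7 1.7 4.7
  endloop
 endfacet
 facet normal -0.174 -0.964 0.201
  outer loop
   vertex 3.9 1.1 4.6
   vertex 0.7 1.7 4.7
   vertex 5.0 0.4 2.2
  endloop
 endfacet
 facet normal 0.911 0.014 0.413
  outer loop
   vertex 3.9 1.1 4.6
   vertex 5.0 0.4 2.2
   vertex 4.5 3.4 3.2
  endloop
 endfacet
 facet normal 0.092 0.336 0.937
  outer loop
   vertex 3.9 1.1 4.6
   vertex 1.2 2.4 4.4
   vertex 0.7 1.7 4.7
  endloop
 endfacet
 facet normal 0.168 0.480 0.861
  outer loop
   vertex 3.9 1.1 4.6
   vertex 4.5 3.4 3.2
   vertex 1.2 2.4 4.4
  endloop
 endfacet
 facet normal 0.601 -0.141 -0.786
  outer loop
   vertex 4.6 2.6 1.5
   vertex 5.0 0.4 2.2
   vertex 2.8 0.5 0.5
  endloop
 endfacet
 facet normal 0.363 0.129 -0.923
  outer loop
   vertex 4.6 2.6 1.5
   vertex 2.8 0.5 0.5
   vertex 2.8 4.8 1.1
  endloop
 endfacet
 facet normal 0.985 0.172 -0.023
  outer loop
   vertex 4.6 2.6 1.5
   vertex 4.5 3.4 3.2
   vertex 5.0 0.4 2.2
  endloop
 endfacet
 facet normal -0.078 0.824 0.561
  outer loop
   vertex 4.0 4.3 2.0
   vertex 2.8 4.8 1.1
   vertex 1.2 2.4 4.4
  endloop
 endfacet
 facet normal -0.021 0.796 0.605
  outer loop
   vertex 4.0 4.3 2.0
   vertex 1.2 2.4 4.4
   vertex 4.5 3.4 3.2
  endloop
 endfacet
 facet normal 0.650 0.416 -0.636
  outer loop
   vertex 4.0 4.3 2.0
   vertex 4.6 2.6 1.5
   vertex 2.8 4.8 1.1
  endloop
 endfacet
 facet normal 0.926 0.361 -0.115
  outer loop
   vertex 4.0 4.3 2.0
   vertex 4.5 3.4 3.2
   vertex 4.6 2.6 1.5
  endloop
 endfacet
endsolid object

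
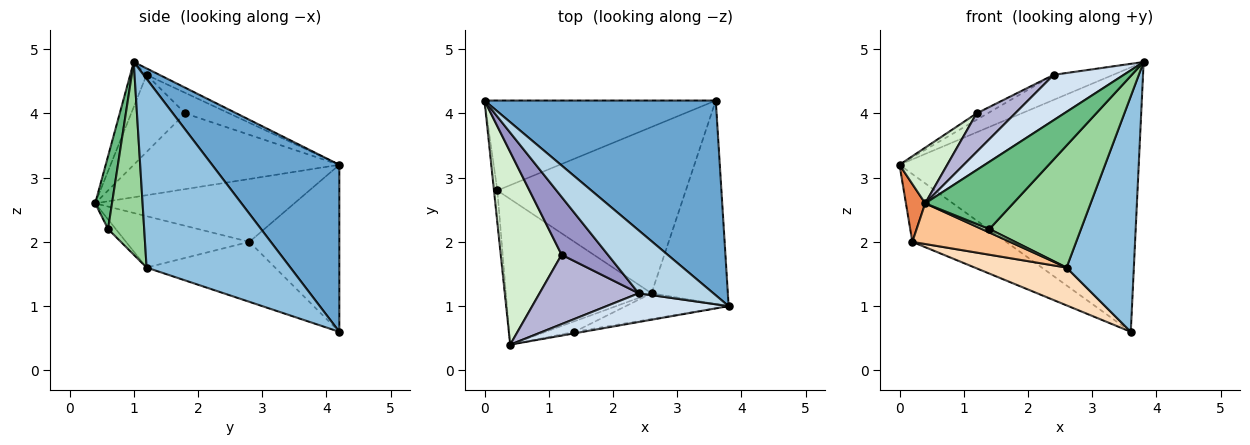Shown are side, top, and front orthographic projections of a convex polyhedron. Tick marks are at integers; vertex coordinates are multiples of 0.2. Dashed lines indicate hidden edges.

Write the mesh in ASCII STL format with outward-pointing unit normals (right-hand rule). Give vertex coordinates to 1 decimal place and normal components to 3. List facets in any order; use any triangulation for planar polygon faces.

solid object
 facet normal 0.394 0.740 0.545
  outer loop
   vertex 3.6 4.2 0.6
   vertex 0.0 4.2 3.2
   vertex 3.8 1.0 4.8
  endloop
 endfacet
 facet normal 0.850 -0.398 -0.344
  outer loop
   vertex 2.6 1.2 1.6
   vertex 3.6 4.2 0.6
   vertex 3.8 1.0 4.8
  endloop
 endfacet
 facet normal -0.080 0.368 0.926
  outer loop
   vertex 2.4 1.2 4.6
   vertex 3.8 1.0 4.8
   vertex 0.0 4.2 3.2
  endloop
 endfacet
 facet normal -0.193 -0.829 0.525
  outer loop
   vertex 2.4 1.2 4.6
   vertex 0.4 0.4 2.6
   vertex 3.8 1.0 4.8
  endloop
 endfacet
 facet normal -0.994 -0.096 -0.053
  outer loop
   vertex 0.2 2.8 2.0
   vertex 0.4 0.4 2.6
   vertex 0.0 4.2 3.2
  endloop
 endfacet
 facet normal -0.500 0.522 -0.692
  outer loop
   vertex 0.2 2.8 2.0
   vertex 0.0 4.2 3.2
   vertex 3.6 4.2 0.6
  endloop
 endfacet
 facet normal -0.322 -0.255 -0.912
  outer loop
   vertex 0.2 2.8 2.0
   vertex 2.6 1.2 1.6
   vertex 0.4 0.4 2.6
  endloop
 endfacet
 facet normal -0.296 -0.212 -0.931
  outer loop
   vertex 0.2 2.8 2.0
   vertex 3.6 4.2 0.6
   vertex 2.6 1.2 1.6
  endloop
 endfacet
 facet normal 0.188 -0.982 -0.022
  outer loop
   vertex 1.4 0.6 2.2
   vertex 3.8 1.0 4.8
   vertex 0.4 0.4 2.6
  endloop
 endfacet
 facet normal 0.360 -0.913 -0.192
  outer loop
   vertex 1.4 0.6 2.2
   vertex 2.6 1.2 1.6
   vertex 3.8 1.0 4.8
  endloop
 endfacet
 facet normal -0.302 -0.302 -0.905
  outer loop
   vertex 1.4 0.6 2.2
   vertex 0.4 0.4 2.6
   vertex 2.6 1.2 1.6
  endloop
 endfacet
 facet normal -0.767 -0.178 0.616
  outer loop
   vertex 1.2 1.8 4.0
   vertex 0.0 4.2 3.2
   vertex 0.4 0.4 2.6
  endloop
 endfacet
 facet normal -0.404 0.101 0.909
  outer loop
   vertex 1.2 1.8 4.0
   vertex 2.4 1.2 4.6
   vertex 0.0 4.2 3.2
  endloop
 endfacet
 facet normal -0.562 -0.402 0.723
  outer loop
   vertex 1.2 1.8 4.0
   vertex 0.4 0.4 2.6
   vertex 2.4 1.2 4.6
  endloop
 endfacet
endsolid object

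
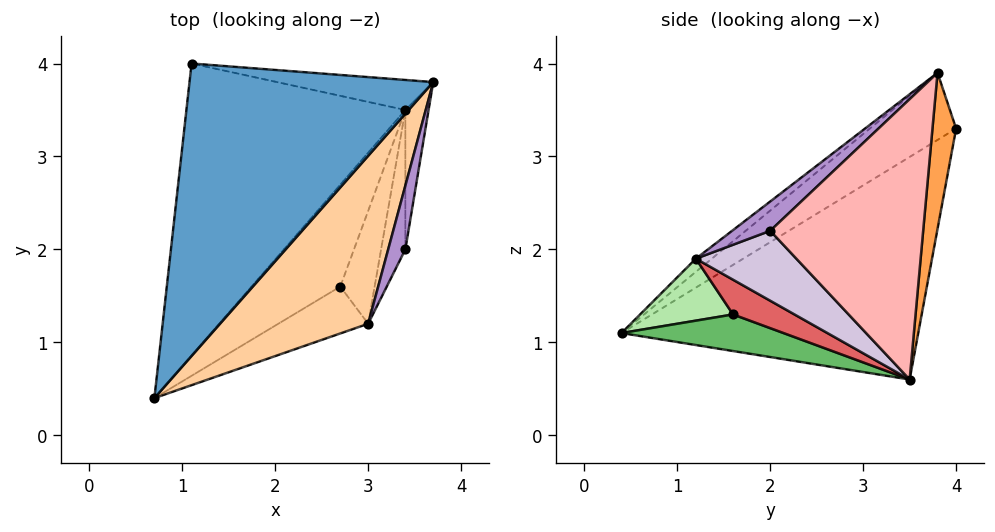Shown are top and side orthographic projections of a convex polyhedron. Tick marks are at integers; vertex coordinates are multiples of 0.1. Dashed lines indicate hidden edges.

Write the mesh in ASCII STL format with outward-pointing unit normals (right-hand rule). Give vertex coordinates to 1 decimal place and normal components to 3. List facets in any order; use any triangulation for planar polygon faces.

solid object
 facet normal -0.232 -0.488 0.841
  outer loop
   vertex 1.1 4.0 3.3
   vertex 0.7 0.4 1.1
   vertex 3.7 3.8 3.9
  endloop
 endfacet
 facet normal -0.636 0.453 -0.625
  outer loop
   vertex 3.4 3.5 0.6
   vertex 0.7 0.4 1.1
   vertex 1.1 4.0 3.3
  endloop
 endfacet
 facet normal 0.099 0.990 -0.099
  outer loop
   vertex 3.4 3.5 0.6
   vertex 1.1 4.0 3.3
   vertex 3.7 3.8 3.9
  endloop
 endfacet
 facet normal -0.071 -0.596 0.800
  outer loop
   vertex 3.0 1.2 1.9
   vertex 3.7 3.8 3.9
   vertex 0.7 0.4 1.1
  endloop
 endfacet
 facet normal 0.343 -0.433 -0.833
  outer loop
   vertex 2.7 1.6 1.3
   vertex 0.7 0.4 1.1
   vertex 3.4 3.5 0.6
  endloop
 endfacet
 facet normal 0.441 -0.629 -0.640
  outer loop
   vertex 2.7 1.6 1.3
   vertex 3.0 1.2 1.9
   vertex 0.7 0.4 1.1
  endloop
 endfacet
 facet normal 0.631 -0.462 -0.623
  outer loop
   vertex 2.7 1.6 1.3
   vertex 3.4 3.5 0.6
   vertex 3.0 1.2 1.9
  endloop
 endfacet
 facet normal 0.993 -0.088 -0.082
  outer loop
   vertex 3.4 2.0 2.2
   vertex 3.4 3.5 0.6
   vertex 3.7 3.8 3.9
  endloop
 endfacet
 facet normal 0.733 -0.528 0.429
  outer loop
   vertex 3.4 2.0 2.2
   vertex 3.7 3.8 3.9
   vertex 3.0 1.2 1.9
  endloop
 endfacet
 facet normal 0.892 -0.330 -0.309
  outer loop
   vertex 3.4 2.0 2.2
   vertex 3.0 1.2 1.9
   vertex 3.4 3.5 0.6
  endloop
 endfacet
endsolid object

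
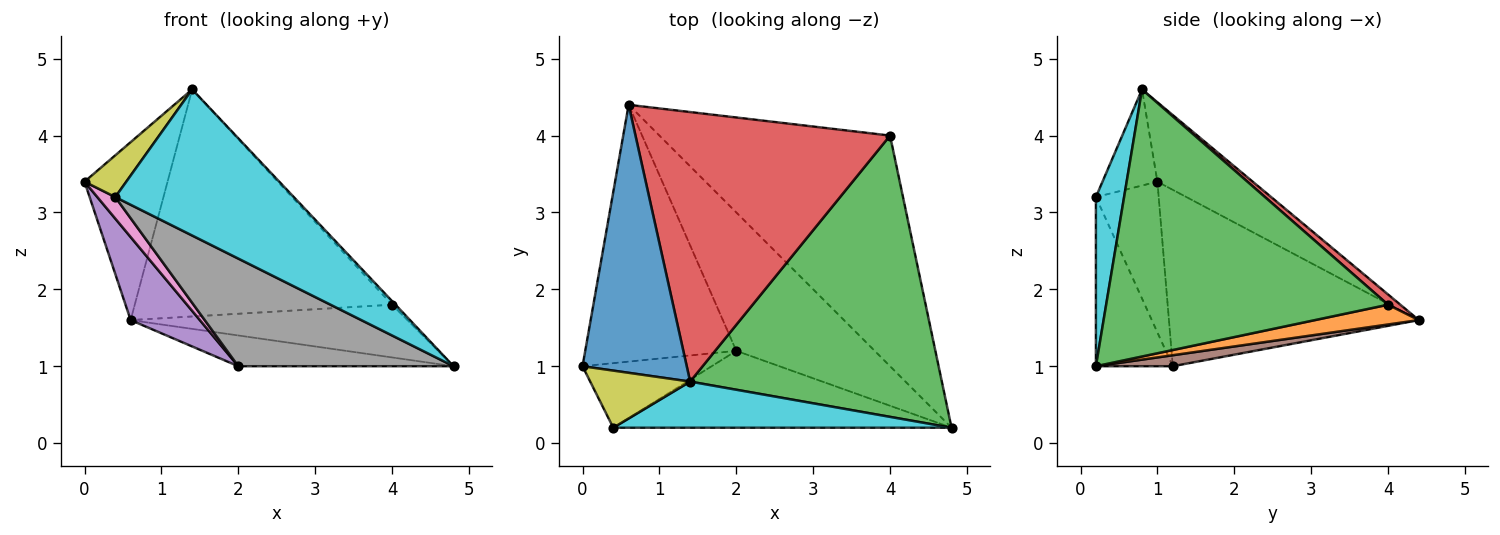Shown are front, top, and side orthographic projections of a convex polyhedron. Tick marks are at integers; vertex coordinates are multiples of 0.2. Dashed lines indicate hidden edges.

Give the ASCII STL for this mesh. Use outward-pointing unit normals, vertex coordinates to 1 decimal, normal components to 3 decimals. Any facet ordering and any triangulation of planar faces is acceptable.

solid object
 facet normal -0.536 0.467 0.703
  outer loop
   vertex 1.4 0.8 4.6
   vertex 0.6 4.4 1.6
   vertex 0.0 1.0 3.4
  endloop
 endfacet
 facet normal 0.083 0.222 -0.971
  outer loop
   vertex 4.0 4.0 1.8
   vertex 4.8 0.2 1.0
   vertex 0.6 4.4 1.6
  endloop
 endfacet
 facet normal 0.728 0.009 0.686
  outer loop
   vertex 4.0 4.0 1.8
   vertex 1.4 0.8 4.6
   vertex 4.8 0.2 1.0
  endloop
 endfacet
 facet normal 0.031 0.644 0.764
  outer loop
   vertex 4.0 4.0 1.8
   vertex 0.6 4.4 1.6
   vertex 1.4 0.8 4.6
  endloop
 endfacet
 facet normal -0.743 -0.206 -0.637
  outer loop
   vertex 2.0 1.2 1.0
   vertex 0.0 1.0 3.4
   vertex 0.6 4.4 1.6
  endloop
 endfacet
 facet normal 0.077 0.216 -0.973
  outer loop
   vertex 2.0 1.2 1.0
   vertex 0.6 4.4 1.6
   vertex 4.8 0.2 1.0
  endloop
 endfacet
 facet normal -0.742 -0.212 -0.636
  outer loop
   vertex 0.4 0.2 3.2
   vertex 0.0 1.0 3.4
   vertex 2.0 1.2 1.0
  endloop
 endfacet
 facet normal -0.279 -0.781 -0.558
  outer loop
   vertex 0.4 0.2 3.2
   vertex 2.0 1.2 1.0
   vertex 4.8 0.2 1.0
  endloop
 endfacet
 facet normal -0.613 -0.466 0.638
  outer loop
   vertex 0.4 0.2 3.2
   vertex 1.4 0.8 4.6
   vertex 0.0 1.0 3.4
  endloop
 endfacet
 facet normal 0.149 -0.943 0.298
  outer loop
   vertex 0.4 0.2 3.2
   vertex 4.8 0.2 1.0
   vertex 1.4 0.8 4.6
  endloop
 endfacet
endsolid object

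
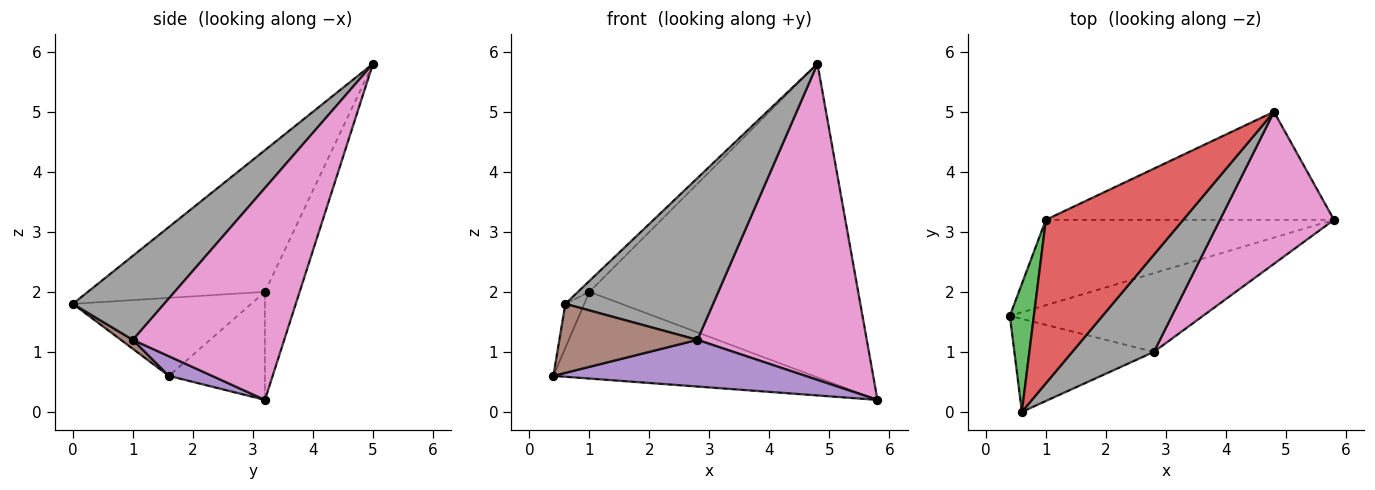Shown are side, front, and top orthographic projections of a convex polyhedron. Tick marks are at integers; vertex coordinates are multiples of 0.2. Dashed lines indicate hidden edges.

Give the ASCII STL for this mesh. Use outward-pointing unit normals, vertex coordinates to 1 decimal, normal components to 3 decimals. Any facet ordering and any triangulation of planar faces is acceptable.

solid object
 facet normal -0.254 0.689 -0.679
  outer loop
   vertex 1.0 3.2 2.0
   vertex 5.8 3.2 0.2
   vertex 0.4 1.6 0.6
  endloop
 endfacet
 facet normal -0.121 0.938 -0.323
  outer loop
   vertex 1.0 3.2 2.0
   vertex 4.8 5.0 5.8
   vertex 5.8 3.2 0.2
  endloop
 endfacet
 facet normal -0.951 0.101 0.293
  outer loop
   vertex 1.0 3.2 2.0
   vertex 0.4 1.6 0.6
   vertex 0.6 0.0 1.8
  endloop
 endfacet
 facet normal -0.717 0.046 0.695
  outer loop
   vertex 1.0 3.2 2.0
   vertex 0.6 0.0 1.8
   vertex 4.8 5.0 5.8
  endloop
 endfacet
 facet normal 0.087 -0.508 -0.857
  outer loop
   vertex 2.8 1.0 1.2
   vertex 0.4 1.6 0.6
   vertex 5.8 3.2 0.2
  endloop
 endfacet
 facet normal 0.052 -0.595 -0.802
  outer loop
   vertex 2.8 1.0 1.2
   vertex 0.6 0.0 1.8
   vertex 0.4 1.6 0.6
  endloop
 endfacet
 facet normal 0.627 -0.702 0.338
  outer loop
   vertex 2.8 1.0 1.2
   vertex 5.8 3.2 0.2
   vertex 4.8 5.0 5.8
  endloop
 endfacet
 facet normal 0.468 -0.757 0.455
  outer loop
   vertex 2.8 1.0 1.2
   vertex 4.8 5.0 5.8
   vertex 0.6 0.0 1.8
  endloop
 endfacet
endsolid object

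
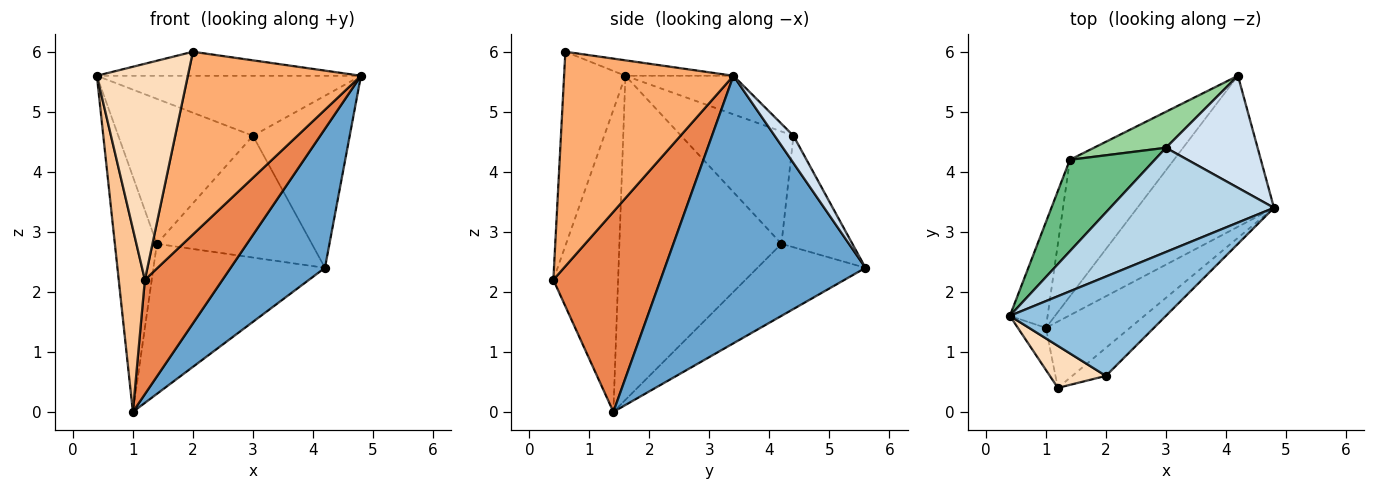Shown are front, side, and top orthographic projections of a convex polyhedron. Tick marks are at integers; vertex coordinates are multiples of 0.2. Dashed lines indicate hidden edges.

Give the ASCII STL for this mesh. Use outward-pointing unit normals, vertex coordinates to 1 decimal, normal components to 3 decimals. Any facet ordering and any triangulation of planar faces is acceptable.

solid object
 facet normal 0.822 -0.386 -0.420
  outer loop
   vertex 1.0 1.4 0.0
   vertex 4.2 5.6 2.4
   vertex 4.8 3.4 5.6
  endloop
 endfacet
 facet normal -0.096 0.234 0.968
  outer loop
   vertex 2.0 0.6 6.0
   vertex 4.8 3.4 5.6
   vertex 0.4 1.6 5.6
  endloop
 endfacet
 facet normal -0.200 0.489 0.849
  outer loop
   vertex 3.0 4.4 4.6
   vertex 0.4 1.6 5.6
   vertex 4.8 3.4 5.6
  endloop
 endfacet
 facet normal 0.160 0.827 0.539
  outer loop
   vertex 3.0 4.4 4.6
   vertex 4.8 3.4 5.6
   vertex 4.2 5.6 2.4
  endloop
 endfacet
 facet normal 0.767 -0.555 -0.322
  outer loop
   vertex 1.2 0.4 2.2
   vertex 1.0 1.4 0.0
   vertex 4.8 3.4 5.6
  endloop
 endfacet
 facet normal 0.695 -0.711 -0.109
  outer loop
   vertex 1.2 0.4 2.2
   vertex 4.8 3.4 5.6
   vertex 2.0 0.6 6.0
  endloop
 endfacet
 facet normal -0.924 -0.373 -0.086
  outer loop
   vertex 1.2 0.4 2.2
   vertex 0.4 1.6 5.6
   vertex 1.0 1.4 0.0
  endloop
 endfacet
 facet normal -0.552 -0.819 0.159
  outer loop
   vertex 1.2 0.4 2.2
   vertex 2.0 0.6 6.0
   vertex 0.4 1.6 5.6
  endloop
 endfacet
 facet normal -0.577 0.691 0.436
  outer loop
   vertex 1.4 4.2 2.8
   vertex 0.4 1.6 5.6
   vertex 3.0 4.4 4.6
  endloop
 endfacet
 facet normal -0.402 0.878 0.260
  outer loop
   vertex 1.4 4.2 2.8
   vertex 3.0 4.4 4.6
   vertex 4.2 5.6 2.4
  endloop
 endfacet
 facet normal -0.962 0.249 -0.112
  outer loop
   vertex 1.4 4.2 2.8
   vertex 1.0 1.4 0.0
   vertex 0.4 1.6 5.6
  endloop
 endfacet
 facet normal -0.422 0.670 -0.610
  outer loop
   vertex 1.4 4.2 2.8
   vertex 4.2 5.6 2.4
   vertex 1.0 1.4 0.0
  endloop
 endfacet
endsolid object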